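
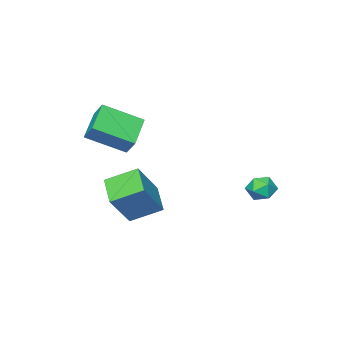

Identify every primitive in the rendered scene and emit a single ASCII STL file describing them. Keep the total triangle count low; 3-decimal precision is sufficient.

solid 
facet normal -0.617 -0.067 -0.784
outer loop
vertex 0.067 -3.239 -0.204
vertex 0.796 -2.062 -0.878
vertex 1.053 -4.246 -0.895
endloop
endfacet
facet normal -0.474 -0.764 0.438
outer loop
vertex 2.244 -4.118 0.618
vertex 0.067 -3.239 -0.204
vertex 1.053 -4.246 -0.895
endloop
endfacet
facet normal -0.617 -0.067 -0.784
outer loop
vertex 1.053 -4.246 -0.895
vertex 0.796 -2.062 -0.878
vertex 1.782 -3.069 -1.569
endloop
endfacet
facet normal 0.628 -0.641 -0.440
outer loop
vertex 1.782 -3.069 -1.569
vertex 2.244 -4.118 0.618
vertex 1.053 -4.246 -0.895
endloop
endfacet
facet normal -0.628 0.641 0.440
outer loop
vertex 0.067 -3.239 -0.204
vertex 1.987 -1.934 0.635
vertex 0.796 -2.062 -0.878
endloop
endfacet
facet normal -0.474 -0.764 0.438
outer loop
vertex 1.258 -3.111 1.309
vertex 0.067 -3.239 -0.204
vertex 2.244 -4.118 0.618
endloop
endfacet
facet normal -0.628 0.641 0.440
outer loop
vertex 1.258 -3.111 1.309
vertex 1.987 -1.934 0.635
vertex 0.067 -3.239 -0.204
endloop
endfacet
facet normal 0.474 0.764 -0.438
outer loop
vertex 0.796 -2.062 -0.878
vertex 1.987 -1.934 0.635
vertex 1.782 -3.069 -1.569
endloop
endfacet
facet normal 0.628 -0.641 -0.440
outer loop
vertex 2.973 -2.941 -0.056
vertex 2.244 -4.118 0.618
vertex 1.782 -3.069 -1.569
endloop
endfacet
facet normal 0.474 0.764 -0.438
outer loop
vertex 1.782 -3.069 -1.569
vertex 1.987 -1.934 0.635
vertex 2.973 -2.941 -0.056
endloop
endfacet
facet normal 0.617 0.067 0.784
outer loop
vertex 2.973 -2.941 -0.056
vertex 1.258 -3.111 1.309
vertex 2.244 -4.118 0.618
endloop
endfacet
facet normal 0.617 0.067 0.784
outer loop
vertex 1.987 -1.934 0.635
vertex 1.258 -3.111 1.309
vertex 2.973 -2.941 -0.056
endloop
endfacet
facet normal -0.923 0.234 0.305
outer loop
vertex -2.354 0.948 0.544
vertex -2.092 1.162 1.174
vertex -2.152 1.628 0.635
endloop
endfacet
facet normal -0.861 0.310 -0.403
outer loop
vertex -2.354 0.948 0.544
vertex -2.152 1.628 0.635
vertex -1.991 1.286 0.028
endloop
endfacet
facet normal -0.664 -0.319 -0.676
outer loop
vertex -2.354 0.948 0.544
vertex -1.991 1.286 0.028
vertex -1.832 0.608 0.192
endloop
endfacet
facet normal -0.604 -0.785 -0.138
outer loop
vertex -2.354 0.948 0.544
vertex -1.832 0.608 0.192
vertex -1.895 0.532 0.9
endloop
endfacet
facet normal -0.765 -0.443 0.468
outer loop
vertex -2.354 0.948 0.544
vertex -1.895 0.532 0.9
vertex -2.092 1.162 1.174
endloop
endfacet
facet normal -0.337 0.779 -0.528
outer loop
vertex -1.991 1.286 0.028
vertex -2.152 1.628 0.635
vertex -1.505 1.708 0.34
endloop
endfacet
facet normal -0.439 0.655 0.615
outer loop
vertex -2.152 1.628 0.635
vertex -2.092 1.162 1.174
vertex -1.568 1.632 1.048
endloop
endfacet
facet normal -0.183 -0.440 0.879
outer loop
vertex -2.092 1.162 1.174
vertex -1.895 0.532 0.9
vertex -1.409 0.954 1.212
endloop
endfacet
facet normal 0.077 -0.992 -0.100
outer loop
vertex -1.895 0.532 0.9
vertex -1.832 0.608 0.192
vertex -1.248 0.612 0.605
endloop
endfacet
facet normal -0.019 -0.239 -0.971
outer loop
vertex -1.832 0.608 0.192
vertex -1.991 1.286 0.028
vertex -1.308 1.078 0.066
endloop
endfacet
facet normal 0.604 0.785 0.138
outer loop
vertex -1.046 1.292 0.696
vertex -1.505 1.708 0.34
vertex -1.568 1.632 1.048
endloop
endfacet
facet normal 0.664 0.319 0.676
outer loop
vertex -1.046 1.292 0.696
vertex -1.568 1.632 1.048
vertex -1.409 0.954 1.212
endloop
endfacet
facet normal 0.861 -0.310 0.403
outer loop
vertex -1.046 1.292 0.696
vertex -1.409 0.954 1.212
vertex -1.248 0.612 0.605
endloop
endfacet
facet normal 0.923 -0.234 -0.305
outer loop
vertex -1.046 1.292 0.696
vertex -1.248 0.612 0.605
vertex -1.308 1.078 0.066
endloop
endfacet
facet normal 0.765 0.443 -0.468
outer loop
vertex -1.046 1.292 0.696
vertex -1.308 1.078 0.066
vertex -1.505 1.708 0.34
endloop
endfacet
facet normal -0.077 0.992 0.100
outer loop
vertex -1.568 1.632 1.048
vertex -1.505 1.708 0.34
vertex -2.152 1.628 0.635
endloop
endfacet
facet normal 0.019 0.239 0.971
outer loop
vertex -1.409 0.954 1.212
vertex -1.568 1.632 1.048
vertex -2.092 1.162 1.174
endloop
endfacet
facet normal 0.337 -0.779 0.528
outer loop
vertex -1.248 0.612 0.605
vertex -1.409 0.954 1.212
vertex -1.895 0.532 0.9
endloop
endfacet
facet normal 0.439 -0.655 -0.615
outer loop
vertex -1.308 1.078 0.066
vertex -1.248 0.612 0.605
vertex -1.832 0.608 0.192
endloop
endfacet
facet normal 0.183 0.440 -0.879
outer loop
vertex -1.505 1.708 0.34
vertex -1.308 1.078 0.066
vertex -1.991 1.286 0.028
endloop
endfacet
facet normal -0.739 -0.480 0.472
outer loop
vertex 1.891 -4.584 4.715
vertex 0.583 -3.444 3.825
vertex 1.84 -5.173 4.036
endloop
endfacet
facet normal 0.671 -0.584 0.457
outer loop
vertex 3.097 -4.356 3.235
vertex 1.891 -4.584 4.715
vertex 1.84 -5.173 4.036
endloop
endfacet
facet normal -0.740 -0.480 0.471
outer loop
vertex 1.84 -5.173 4.036
vertex 0.583 -3.444 3.825
vertex 0.532 -4.032 3.146
endloop
endfacet
facet normal -0.056 -0.653 -0.755
outer loop
vertex 0.532 -4.032 3.146
vertex 3.097 -4.356 3.235
vertex 1.84 -5.173 4.036
endloop
endfacet
facet normal 0.056 0.654 0.755
outer loop
vertex 1.891 -4.584 4.715
vertex 1.84 -2.627 3.024
vertex 0.583 -3.444 3.825
endloop
endfacet
facet normal 0.671 -0.585 0.456
outer loop
vertex 3.148 -3.768 3.914
vertex 1.891 -4.584 4.715
vertex 3.097 -4.356 3.235
endloop
endfacet
facet normal 0.057 0.654 0.755
outer loop
vertex 3.148 -3.768 3.914
vertex 1.84 -2.627 3.024
vertex 1.891 -4.584 4.715
endloop
endfacet
facet normal -0.671 0.585 -0.456
outer loop
vertex 0.583 -3.444 3.825
vertex 1.84 -2.627 3.024
vertex 0.532 -4.032 3.146
endloop
endfacet
facet normal -0.056 -0.654 -0.755
outer loop
vertex 1.789 -3.216 2.345
vertex 3.097 -4.356 3.235
vertex 0.532 -4.032 3.146
endloop
endfacet
facet normal -0.671 0.585 -0.457
outer loop
vertex 0.532 -4.032 3.146
vertex 1.84 -2.627 3.024
vertex 1.789 -3.216 2.345
endloop
endfacet
facet normal 0.740 0.480 -0.472
outer loop
vertex 1.789 -3.216 2.345
vertex 3.148 -3.768 3.914
vertex 3.097 -4.356 3.235
endloop
endfacet
facet normal 0.740 0.480 -0.472
outer loop
vertex 1.84 -2.627 3.024
vertex 3.148 -3.768 3.914
vertex 1.789 -3.216 2.345
endloop
endfacet

endsolid


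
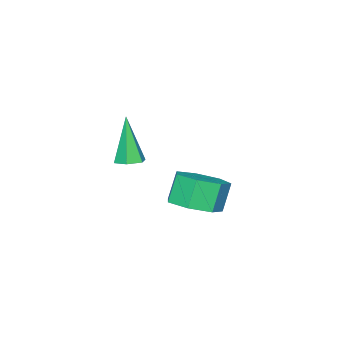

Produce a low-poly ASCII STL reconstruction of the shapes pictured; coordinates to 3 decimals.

solid 
facet normal 0.205 0.243 -0.948
outer loop
vertex 0.96 2.957 0.247
vertex 0.496 2.712 0.084
vertex 0.492 3.245 0.22
endloop
endfacet
facet normal 0.421 0.734 0.534
outer loop
vertex 0.96 2.957 0.247
vertex 0.492 3.245 0.22
vertex 0.104 2.248 1.896
endloop
endfacet
facet normal 0.204 0.243 -0.948
outer loop
vertex 0.492 3.245 0.22
vertex 0.496 2.712 0.084
vertex 0.028 2.999 0.057
endloop
endfacet
facet normal -0.531 0.777 0.339
outer loop
vertex 0.492 3.245 0.22
vertex 0.028 2.999 0.057
vertex 0.104 2.248 1.896
endloop
endfacet
facet normal 0.204 0.243 -0.948
outer loop
vertex 0.028 2.999 0.057
vertex 0.496 2.712 0.084
vertex 0.031 2.466 -0.079
endloop
endfacet
facet normal -0.999 -0.015 0.035
outer loop
vertex 0.028 2.999 0.057
vertex 0.031 2.466 -0.079
vertex 0.104 2.248 1.896
endloop
endfacet
facet normal 0.205 0.241 -0.949
outer loop
vertex 0.031 2.466 -0.079
vertex 0.496 2.712 0.084
vertex 0.499 2.179 -0.051
endloop
endfacet
facet normal -0.518 -0.852 -0.075
outer loop
vertex 0.031 2.466 -0.079
vertex 0.499 2.179 -0.051
vertex 0.104 2.248 1.896
endloop
endfacet
facet normal 0.205 0.241 -0.948
outer loop
vertex 0.499 2.179 -0.051
vertex 0.496 2.712 0.084
vertex 0.964 2.424 0.112
endloop
endfacet
facet normal 0.430 -0.895 0.119
outer loop
vertex 0.499 2.179 -0.051
vertex 0.964 2.424 0.112
vertex 0.104 2.248 1.896
endloop
endfacet
facet normal 0.206 0.242 -0.948
outer loop
vertex 0.964 2.424 0.112
vertex 0.496 2.712 0.084
vertex 0.96 2.957 0.247
endloop
endfacet
facet normal 0.900 -0.101 0.424
outer loop
vertex 0.964 2.424 0.112
vertex 0.96 2.957 0.247
vertex 0.104 2.248 1.896
endloop
endfacet
facet normal 0.446 0.042 -0.894
outer loop
vertex -1.571 3.551 -2.912
vertex -2.419 3.166 -3.353
vertex -2.173 4.152 -3.184
endloop
endfacet
facet normal 0.589 0.738 0.329
outer loop
vertex -1.571 3.551 -2.912
vertex -2.173 4.152 -3.184
vertex -2.134 3.498 -1.785
endloop
endfacet
facet normal 0.589 0.738 0.329
outer loop
vertex -2.134 3.498 -1.785
vertex -2.173 4.152 -3.184
vertex -2.736 4.1 -2.058
endloop
endfacet
facet normal -0.447 -0.042 0.893
outer loop
vertex -2.134 3.498 -1.785
vertex -2.736 4.1 -2.058
vertex -2.981 3.114 -2.227
endloop
endfacet
facet normal 0.447 0.042 -0.894
outer loop
vertex -2.173 4.152 -3.184
vertex -2.419 3.166 -3.353
vertex -2.96 4.011 -3.584
endloop
endfacet
facet normal -0.159 0.987 -0.034
outer loop
vertex -2.173 4.152 -3.184
vertex -2.96 4.011 -3.584
vertex -2.736 4.1 -2.058
endloop
endfacet
facet normal -0.159 0.987 -0.034
outer loop
vertex -2.736 4.1 -2.058
vertex -2.96 4.011 -3.584
vertex -3.523 3.959 -2.458
endloop
endfacet
facet normal -0.447 -0.042 0.894
outer loop
vertex -2.736 4.1 -2.058
vertex -3.523 3.959 -2.458
vertex -2.981 3.114 -2.227
endloop
endfacet
facet normal 0.447 0.042 -0.894
outer loop
vertex -2.96 4.011 -3.584
vertex -2.419 3.166 -3.353
vertex -3.339 3.234 -3.81
endloop
endfacet
facet normal -0.788 0.492 -0.371
outer loop
vertex -2.96 4.011 -3.584
vertex -3.339 3.234 -3.81
vertex -3.523 3.959 -2.458
endloop
endfacet
facet normal -0.788 0.492 -0.371
outer loop
vertex -3.523 3.959 -2.458
vertex -3.339 3.234 -3.81
vertex -3.902 3.181 -2.684
endloop
endfacet
facet normal -0.447 -0.042 0.894
outer loop
vertex -3.523 3.959 -2.458
vertex -3.902 3.181 -2.684
vertex -2.981 3.114 -2.227
endloop
endfacet
facet normal 0.447 0.042 -0.894
outer loop
vertex -3.339 3.234 -3.81
vertex -2.419 3.166 -3.353
vertex -3.025 2.406 -3.692
endloop
endfacet
facet normal -0.823 -0.373 -0.429
outer loop
vertex -3.339 3.234 -3.81
vertex -3.025 2.406 -3.692
vertex -3.902 3.181 -2.684
endloop
endfacet
facet normal -0.823 -0.373 -0.429
outer loop
vertex -3.902 3.181 -2.684
vertex -3.025 2.406 -3.692
vertex -3.588 2.353 -2.566
endloop
endfacet
facet normal -0.447 -0.042 0.894
outer loop
vertex -3.902 3.181 -2.684
vertex -3.588 2.353 -2.566
vertex -2.981 3.114 -2.227
endloop
endfacet
facet normal 0.447 0.042 -0.893
outer loop
vertex -3.025 2.406 -3.692
vertex -2.419 3.166 -3.353
vertex -2.254 2.15 -3.318
endloop
endfacet
facet normal -0.238 -0.957 -0.164
outer loop
vertex -3.025 2.406 -3.692
vertex -2.254 2.15 -3.318
vertex -3.588 2.353 -2.566
endloop
endfacet
facet normal -0.238 -0.957 -0.164
outer loop
vertex -3.588 2.353 -2.566
vertex -2.254 2.15 -3.318
vertex -2.817 2.097 -2.192
endloop
endfacet
facet normal -0.447 -0.041 0.893
outer loop
vertex -3.588 2.353 -2.566
vertex -2.817 2.097 -2.192
vertex -2.981 3.114 -2.227
endloop
endfacet
facet normal 0.446 0.042 -0.894
outer loop
vertex -2.254 2.15 -3.318
vertex -2.419 3.166 -3.353
vertex -1.607 2.66 -2.971
endloop
endfacet
facet normal 0.526 -0.820 0.224
outer loop
vertex -2.254 2.15 -3.318
vertex -1.607 2.66 -2.971
vertex -2.817 2.097 -2.192
endloop
endfacet
facet normal 0.526 -0.820 0.224
outer loop
vertex -2.817 2.097 -2.192
vertex -1.607 2.66 -2.971
vertex -2.17 2.607 -1.845
endloop
endfacet
facet normal -0.447 -0.041 0.894
outer loop
vertex -2.817 2.097 -2.192
vertex -2.17 2.607 -1.845
vertex -2.981 3.114 -2.227
endloop
endfacet
facet normal 0.446 0.041 -0.894
outer loop
vertex -1.607 2.66 -2.971
vertex -2.419 3.166 -3.353
vertex -1.571 3.551 -2.912
endloop
endfacet
facet normal 0.894 -0.065 0.444
outer loop
vertex -1.607 2.66 -2.971
vertex -1.571 3.551 -2.912
vertex -2.17 2.607 -1.845
endloop
endfacet
facet normal 0.894 -0.066 0.443
outer loop
vertex -2.17 2.607 -1.845
vertex -1.571 3.551 -2.912
vertex -2.134 3.498 -1.785
endloop
endfacet
facet normal -0.447 -0.042 0.893
outer loop
vertex -2.17 2.607 -1.845
vertex -2.134 3.498 -1.785
vertex -2.981 3.114 -2.227
endloop
endfacet

endsolid


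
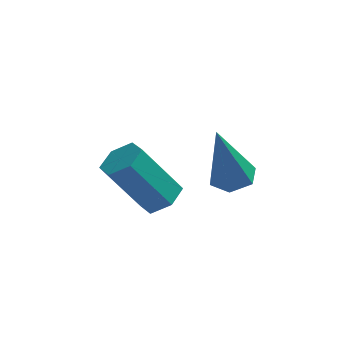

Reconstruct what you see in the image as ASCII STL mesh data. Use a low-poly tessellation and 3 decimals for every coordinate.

solid 
facet normal 0.207 0.168 -0.964
outer loop
vertex 1.613 2.012 3.163
vertex 1.05 1.781 3.002
vertex 1.115 2.396 3.123
endloop
endfacet
facet normal 0.503 0.705 0.500
outer loop
vertex 1.613 2.012 3.163
vertex 1.115 2.396 3.123
vertex 0.63 1.439 4.958
endloop
endfacet
facet normal 0.206 0.168 -0.964
outer loop
vertex 1.115 2.396 3.123
vertex 1.05 1.781 3.002
vertex 0.552 2.164 2.962
endloop
endfacet
facet normal -0.438 0.839 0.322
outer loop
vertex 1.115 2.396 3.123
vertex 0.552 2.164 2.962
vertex 0.63 1.439 4.958
endloop
endfacet
facet normal 0.208 0.169 -0.963
outer loop
vertex 0.552 2.164 2.962
vertex 1.05 1.781 3.002
vertex 0.487 1.549 2.84
endloop
endfacet
facet normal -0.993 0.091 0.072
outer loop
vertex 0.552 2.164 2.962
vertex 0.487 1.549 2.84
vertex 0.63 1.439 4.958
endloop
endfacet
facet normal 0.208 0.168 -0.964
outer loop
vertex 0.487 1.549 2.84
vertex 1.05 1.781 3.002
vertex 0.985 1.166 2.881
endloop
endfacet
facet normal -0.610 -0.793 -0.000
outer loop
vertex 0.487 1.549 2.84
vertex 0.985 1.166 2.881
vertex 0.63 1.439 4.958
endloop
endfacet
facet normal 0.207 0.168 -0.964
outer loop
vertex 0.985 1.166 2.881
vertex 1.05 1.781 3.002
vertex 1.548 1.397 3.042
endloop
endfacet
facet normal 0.329 -0.927 0.178
outer loop
vertex 0.985 1.166 2.881
vertex 1.548 1.397 3.042
vertex 0.63 1.439 4.958
endloop
endfacet
facet normal 0.207 0.168 -0.964
outer loop
vertex 1.548 1.397 3.042
vertex 1.05 1.781 3.002
vertex 1.613 2.012 3.163
endloop
endfacet
facet normal 0.886 -0.178 0.428
outer loop
vertex 1.548 1.397 3.042
vertex 1.613 2.012 3.163
vertex 0.63 1.439 4.958
endloop
endfacet
facet normal 0.559 0.026 -0.829
outer loop
vertex -0.259 3.037 1.446
vertex -0.814 3.024 1.071
vertex -0.554 3.611 1.265
endloop
endfacet
facet normal 0.702 0.516 0.491
outer loop
vertex -0.259 3.037 1.446
vertex -0.554 3.611 1.265
vertex -1.311 2.988 3.004
endloop
endfacet
facet normal 0.702 0.516 0.491
outer loop
vertex -1.311 2.988 3.004
vertex -0.554 3.611 1.265
vertex -1.606 3.562 2.823
endloop
endfacet
facet normal -0.559 -0.026 0.829
outer loop
vertex -1.311 2.988 3.004
vertex -1.606 3.562 2.823
vertex -1.866 2.976 2.629
endloop
endfacet
facet normal 0.559 0.026 -0.829
outer loop
vertex -0.554 3.611 1.265
vertex -0.814 3.024 1.071
vertex -1.109 3.598 0.89
endloop
endfacet
facet normal -0.031 0.999 0.011
outer loop
vertex -0.554 3.611 1.265
vertex -1.109 3.598 0.89
vertex -1.606 3.562 2.823
endloop
endfacet
facet normal -0.031 0.999 0.011
outer loop
vertex -1.606 3.562 2.823
vertex -1.109 3.598 0.89
vertex -2.161 3.549 2.448
endloop
endfacet
facet normal -0.559 -0.026 0.829
outer loop
vertex -1.606 3.562 2.823
vertex -2.161 3.549 2.448
vertex -1.866 2.976 2.629
endloop
endfacet
facet normal 0.559 0.026 -0.829
outer loop
vertex -1.109 3.598 0.89
vertex -0.814 3.024 1.071
vertex -1.369 3.012 0.696
endloop
endfacet
facet normal -0.732 0.484 -0.479
outer loop
vertex -1.109 3.598 0.89
vertex -1.369 3.012 0.696
vertex -2.161 3.549 2.448
endloop
endfacet
facet normal -0.732 0.484 -0.479
outer loop
vertex -2.161 3.549 2.448
vertex -1.369 3.012 0.696
vertex -2.421 2.963 2.254
endloop
endfacet
facet normal -0.559 -0.026 0.829
outer loop
vertex -2.161 3.549 2.448
vertex -2.421 2.963 2.254
vertex -1.866 2.976 2.629
endloop
endfacet
facet normal 0.559 0.026 -0.829
outer loop
vertex -1.369 3.012 0.696
vertex -0.814 3.024 1.071
vertex -1.074 2.438 0.877
endloop
endfacet
facet normal -0.702 -0.516 -0.491
outer loop
vertex -1.369 3.012 0.696
vertex -1.074 2.438 0.877
vertex -2.421 2.963 2.254
endloop
endfacet
facet normal -0.702 -0.516 -0.491
outer loop
vertex -2.421 2.963 2.254
vertex -1.074 2.438 0.877
vertex -2.126 2.389 2.435
endloop
endfacet
facet normal -0.559 -0.026 0.829
outer loop
vertex -2.421 2.963 2.254
vertex -2.126 2.389 2.435
vertex -1.866 2.976 2.629
endloop
endfacet
facet normal 0.559 0.026 -0.829
outer loop
vertex -1.074 2.438 0.877
vertex -0.814 3.024 1.071
vertex -0.519 2.451 1.252
endloop
endfacet
facet normal 0.031 -0.999 -0.011
outer loop
vertex -1.074 2.438 0.877
vertex -0.519 2.451 1.252
vertex -2.126 2.389 2.435
endloop
endfacet
facet normal 0.031 -0.999 -0.011
outer loop
vertex -2.126 2.389 2.435
vertex -0.519 2.451 1.252
vertex -1.571 2.402 2.81
endloop
endfacet
facet normal -0.559 -0.026 0.829
outer loop
vertex -2.126 2.389 2.435
vertex -1.571 2.402 2.81
vertex -1.866 2.976 2.629
endloop
endfacet
facet normal 0.559 0.026 -0.829
outer loop
vertex -0.519 2.451 1.252
vertex -0.814 3.024 1.071
vertex -0.259 3.037 1.446
endloop
endfacet
facet normal 0.732 -0.484 0.479
outer loop
vertex -0.519 2.451 1.252
vertex -0.259 3.037 1.446
vertex -1.571 2.402 2.81
endloop
endfacet
facet normal 0.732 -0.484 0.479
outer loop
vertex -1.571 2.402 2.81
vertex -0.259 3.037 1.446
vertex -1.311 2.988 3.004
endloop
endfacet
facet normal -0.559 -0.026 0.829
outer loop
vertex -1.571 2.402 2.81
vertex -1.311 2.988 3.004
vertex -1.866 2.976 2.629
endloop
endfacet

endsolid


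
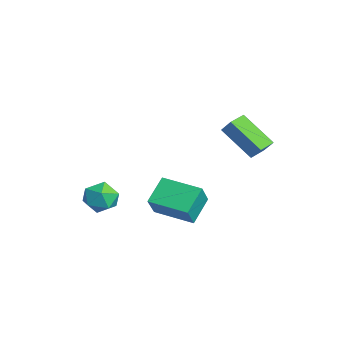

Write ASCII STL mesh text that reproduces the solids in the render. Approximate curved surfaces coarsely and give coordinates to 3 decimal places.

solid 
facet normal -0.729 0.409 0.549
outer loop
vertex -0.906 -1.344 -2.482
vertex -1.267 -2.204 -2.32
vertex -0.62 -1.843 -1.73
endloop
endfacet
facet normal -0.133 0.802 0.583
outer loop
vertex -0.906 -1.344 -2.482
vertex -0.62 -1.843 -1.73
vertex 0.01 -1.363 -2.247
endloop
endfacet
facet normal 0.041 0.996 -0.081
outer loop
vertex -0.906 -1.344 -2.482
vertex 0.01 -1.363 -2.247
vertex -0.247 -1.426 -3.155
endloop
endfacet
facet normal -0.447 0.724 -0.526
outer loop
vertex -0.906 -1.344 -2.482
vertex -0.247 -1.426 -3.155
vertex -1.036 -1.946 -3.201
endloop
endfacet
facet normal -0.922 0.362 -0.136
outer loop
vertex -0.906 -1.344 -2.482
vertex -1.036 -1.946 -3.201
vertex -1.267 -2.204 -2.32
endloop
endfacet
facet normal 0.390 0.388 0.835
outer loop
vertex 0.01 -1.363 -2.247
vertex -0.62 -1.843 -1.73
vertex 0.216 -2.234 -1.939
endloop
endfacet
facet normal -0.574 -0.248 0.781
outer loop
vertex -0.62 -1.843 -1.73
vertex -1.267 -2.204 -2.32
vertex -0.573 -2.754 -1.985
endloop
endfacet
facet normal -0.887 -0.326 -0.328
outer loop
vertex -1.267 -2.204 -2.32
vertex -1.036 -1.946 -3.201
vertex -0.83 -2.817 -2.893
endloop
endfacet
facet normal -0.117 0.262 -0.958
outer loop
vertex -1.036 -1.946 -3.201
vertex -0.247 -1.426 -3.155
vertex -0.2 -2.337 -3.41
endloop
endfacet
facet normal 0.671 0.702 -0.239
outer loop
vertex -0.247 -1.426 -3.155
vertex 0.01 -1.363 -2.247
vertex 0.447 -1.976 -2.82
endloop
endfacet
facet normal 0.447 -0.724 0.526
outer loop
vertex 0.086 -2.836 -2.658
vertex 0.216 -2.234 -1.939
vertex -0.573 -2.754 -1.985
endloop
endfacet
facet normal -0.041 -0.996 0.081
outer loop
vertex 0.086 -2.836 -2.658
vertex -0.573 -2.754 -1.985
vertex -0.83 -2.817 -2.893
endloop
endfacet
facet normal 0.133 -0.802 -0.583
outer loop
vertex 0.086 -2.836 -2.658
vertex -0.83 -2.817 -2.893
vertex -0.2 -2.337 -3.41
endloop
endfacet
facet normal 0.729 -0.409 -0.549
outer loop
vertex 0.086 -2.836 -2.658
vertex -0.2 -2.337 -3.41
vertex 0.447 -1.976 -2.82
endloop
endfacet
facet normal 0.922 -0.362 0.136
outer loop
vertex 0.086 -2.836 -2.658
vertex 0.447 -1.976 -2.82
vertex 0.216 -2.234 -1.939
endloop
endfacet
facet normal 0.117 -0.262 0.958
outer loop
vertex -0.573 -2.754 -1.985
vertex 0.216 -2.234 -1.939
vertex -0.62 -1.843 -1.73
endloop
endfacet
facet normal -0.671 -0.702 0.239
outer loop
vertex -0.83 -2.817 -2.893
vertex -0.573 -2.754 -1.985
vertex -1.267 -2.204 -2.32
endloop
endfacet
facet normal -0.390 -0.388 -0.835
outer loop
vertex -0.2 -2.337 -3.41
vertex -0.83 -2.817 -2.893
vertex -1.036 -1.946 -3.201
endloop
endfacet
facet normal 0.574 0.248 -0.781
outer loop
vertex 0.447 -1.976 -2.82
vertex -0.2 -2.337 -3.41
vertex -0.247 -1.426 -3.155
endloop
endfacet
facet normal 0.887 0.326 0.328
outer loop
vertex 0.216 -2.234 -1.939
vertex 0.447 -1.976 -2.82
vertex 0.01 -1.363 -2.247
endloop
endfacet
facet normal -0.634 -0.464 0.618
outer loop
vertex 2.925 2.799 3.101
vertex 2.429 3.571 3.172
vertex 2.437 2.549 2.413
endloop
endfacet
facet normal 0.539 -0.839 -0.078
outer loop
vertex 3.691 3.469 1.188
vertex 2.925 2.799 3.101
vertex 2.437 2.549 2.413
endloop
endfacet
facet normal -0.633 -0.465 0.619
outer loop
vertex 2.437 2.549 2.413
vertex 2.429 3.571 3.172
vertex 1.941 3.32 2.484
endloop
endfacet
facet normal -0.555 -0.285 -0.782
outer loop
vertex 1.941 3.32 2.484
vertex 3.691 3.469 1.188
vertex 2.437 2.549 2.413
endloop
endfacet
facet normal 0.555 0.285 0.782
outer loop
vertex 2.925 2.799 3.101
vertex 3.683 4.491 1.947
vertex 2.429 3.571 3.172
endloop
endfacet
facet normal 0.540 -0.838 -0.077
outer loop
vertex 4.179 3.72 1.876
vertex 2.925 2.799 3.101
vertex 3.691 3.469 1.188
endloop
endfacet
facet normal 0.555 0.285 0.782
outer loop
vertex 4.179 3.72 1.876
vertex 3.683 4.491 1.947
vertex 2.925 2.799 3.101
endloop
endfacet
facet normal -0.540 0.838 0.077
outer loop
vertex 2.429 3.571 3.172
vertex 3.683 4.491 1.947
vertex 1.941 3.32 2.484
endloop
endfacet
facet normal -0.555 -0.285 -0.782
outer loop
vertex 3.195 4.241 1.259
vertex 3.691 3.469 1.188
vertex 1.941 3.32 2.484
endloop
endfacet
facet normal -0.540 0.838 0.078
outer loop
vertex 1.941 3.32 2.484
vertex 3.683 4.491 1.947
vertex 3.195 4.241 1.259
endloop
endfacet
facet normal 0.634 0.464 -0.619
outer loop
vertex 3.195 4.241 1.259
vertex 4.179 3.72 1.876
vertex 3.691 3.469 1.188
endloop
endfacet
facet normal 0.634 0.465 -0.618
outer loop
vertex 3.683 4.491 1.947
vertex 4.179 3.72 1.876
vertex 3.195 4.241 1.259
endloop
endfacet
facet normal -0.698 -0.709 0.100
outer loop
vertex 2.514 -0.81 -1.413
vertex 1.706 0.111 -0.53
vertex 1.839 -0.306 -2.556
endloop
endfacet
facet normal 0.535 -0.610 -0.585
outer loop
vertex 3.194 1.069 -2.75
vertex 2.514 -0.81 -1.413
vertex 1.839 -0.306 -2.556
endloop
endfacet
facet normal -0.698 -0.709 0.100
outer loop
vertex 1.839 -0.306 -2.556
vertex 1.706 0.111 -0.53
vertex 1.031 0.614 -1.673
endloop
endfacet
facet normal -0.475 0.355 -0.805
outer loop
vertex 1.031 0.614 -1.673
vertex 3.194 1.069 -2.75
vertex 1.839 -0.306 -2.556
endloop
endfacet
facet normal 0.475 -0.355 0.805
outer loop
vertex 2.514 -0.81 -1.413
vertex 3.061 1.486 -0.724
vertex 1.706 0.111 -0.53
endloop
endfacet
facet normal 0.535 -0.610 -0.584
outer loop
vertex 3.869 0.566 -1.607
vertex 2.514 -0.81 -1.413
vertex 3.194 1.069 -2.75
endloop
endfacet
facet normal 0.476 -0.355 0.805
outer loop
vertex 3.869 0.566 -1.607
vertex 3.061 1.486 -0.724
vertex 2.514 -0.81 -1.413
endloop
endfacet
facet normal -0.535 0.610 0.584
outer loop
vertex 1.706 0.111 -0.53
vertex 3.061 1.486 -0.724
vertex 1.031 0.614 -1.673
endloop
endfacet
facet normal -0.475 0.355 -0.805
outer loop
vertex 2.386 1.99 -1.867
vertex 3.194 1.069 -2.75
vertex 1.031 0.614 -1.673
endloop
endfacet
facet normal -0.535 0.610 0.585
outer loop
vertex 1.031 0.614 -1.673
vertex 3.061 1.486 -0.724
vertex 2.386 1.99 -1.867
endloop
endfacet
facet normal 0.698 0.709 -0.100
outer loop
vertex 2.386 1.99 -1.867
vertex 3.869 0.566 -1.607
vertex 3.194 1.069 -2.75
endloop
endfacet
facet normal 0.698 0.709 -0.100
outer loop
vertex 3.061 1.486 -0.724
vertex 3.869 0.566 -1.607
vertex 2.386 1.99 -1.867
endloop
endfacet

endsolid


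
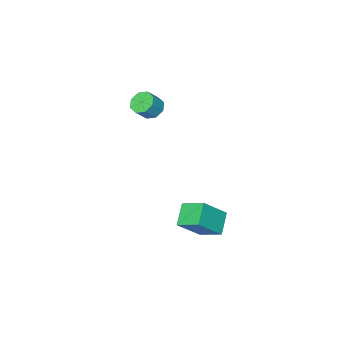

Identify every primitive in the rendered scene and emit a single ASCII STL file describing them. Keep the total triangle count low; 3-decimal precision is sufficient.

solid 
facet normal -0.676 -0.479 0.559
outer loop
vertex 0.689 1.74 -2.505
vertex -0.609 2.038 -3.819
vertex 1.042 0.506 -3.135
endloop
endfacet
facet normal 0.694 -0.160 0.702
outer loop
vertex 1.969 1.162 -3.901
vertex 0.689 1.74 -2.505
vertex 1.042 0.506 -3.135
endloop
endfacet
facet normal -0.676 -0.479 0.559
outer loop
vertex 1.042 0.506 -3.135
vertex -0.609 2.038 -3.819
vertex -0.255 0.804 -4.448
endloop
endfacet
facet normal 0.247 -0.863 -0.440
outer loop
vertex -0.255 0.804 -4.448
vertex 1.969 1.162 -3.901
vertex 1.042 0.506 -3.135
endloop
endfacet
facet normal -0.247 0.863 0.440
outer loop
vertex 0.689 1.74 -2.505
vertex 0.318 2.694 -4.585
vertex -0.609 2.038 -3.819
endloop
endfacet
facet normal 0.694 -0.159 0.702
outer loop
vertex 1.615 2.396 -3.272
vertex 0.689 1.74 -2.505
vertex 1.969 1.162 -3.901
endloop
endfacet
facet normal -0.247 0.863 0.440
outer loop
vertex 1.615 2.396 -3.272
vertex 0.318 2.694 -4.585
vertex 0.689 1.74 -2.505
endloop
endfacet
facet normal -0.693 0.159 -0.703
outer loop
vertex -0.609 2.038 -3.819
vertex 0.318 2.694 -4.585
vertex -0.255 0.804 -4.448
endloop
endfacet
facet normal 0.247 -0.863 -0.440
outer loop
vertex 0.671 1.46 -5.215
vertex 1.969 1.162 -3.901
vertex -0.255 0.804 -4.448
endloop
endfacet
facet normal -0.694 0.160 -0.702
outer loop
vertex -0.255 0.804 -4.448
vertex 0.318 2.694 -4.585
vertex 0.671 1.46 -5.215
endloop
endfacet
facet normal 0.676 0.479 -0.559
outer loop
vertex 0.671 1.46 -5.215
vertex 1.615 2.396 -3.272
vertex 1.969 1.162 -3.901
endloop
endfacet
facet normal 0.676 0.479 -0.559
outer loop
vertex 0.318 2.694 -4.585
vertex 1.615 2.396 -3.272
vertex 0.671 1.46 -5.215
endloop
endfacet
facet normal -0.670 0.018 -0.742
outer loop
vertex 0.747 -2.554 1.531
vertex 0.225 -2.72 1.998
vertex 0.513 -2.108 1.753
endloop
endfacet
facet normal 0.609 0.586 -0.535
outer loop
vertex 0.747 -2.554 1.531
vertex 0.513 -2.108 1.753
vertex 1.437 -2.574 2.295
endloop
endfacet
facet normal 0.609 0.586 -0.535
outer loop
vertex 1.437 -2.574 2.295
vertex 0.513 -2.108 1.753
vertex 1.203 -2.127 2.518
endloop
endfacet
facet normal 0.670 -0.019 0.742
outer loop
vertex 1.437 -2.574 2.295
vertex 1.203 -2.127 2.518
vertex 0.915 -2.74 2.762
endloop
endfacet
facet normal -0.671 0.019 -0.741
outer loop
vertex 0.513 -2.108 1.753
vertex 0.225 -2.72 1.998
vertex 0.111 -2.02 2.119
endloop
endfacet
facet normal 0.131 0.987 -0.094
outer loop
vertex 0.513 -2.108 1.753
vertex 0.111 -2.02 2.119
vertex 1.203 -2.127 2.518
endloop
endfacet
facet normal 0.131 0.987 -0.094
outer loop
vertex 1.203 -2.127 2.518
vertex 0.111 -2.02 2.119
vertex 0.801 -2.039 2.883
endloop
endfacet
facet normal 0.670 -0.019 0.742
outer loop
vertex 1.203 -2.127 2.518
vertex 0.801 -2.039 2.883
vertex 0.915 -2.74 2.762
endloop
endfacet
facet normal -0.670 0.019 -0.742
outer loop
vertex 0.111 -2.02 2.119
vertex 0.225 -2.72 1.998
vertex -0.225 -2.342 2.414
endloop
endfacet
facet normal -0.424 0.811 0.403
outer loop
vertex 0.111 -2.02 2.119
vertex -0.225 -2.342 2.414
vertex 0.801 -2.039 2.883
endloop
endfacet
facet normal -0.424 0.810 0.404
outer loop
vertex 0.801 -2.039 2.883
vertex -0.225 -2.342 2.414
vertex 0.465 -2.362 3.178
endloop
endfacet
facet normal 0.670 -0.019 0.742
outer loop
vertex 0.801 -2.039 2.883
vertex 0.465 -2.362 3.178
vertex 0.915 -2.74 2.762
endloop
endfacet
facet normal -0.670 0.019 -0.742
outer loop
vertex -0.225 -2.342 2.414
vertex 0.225 -2.72 1.998
vertex -0.297 -2.886 2.465
endloop
endfacet
facet normal -0.731 0.159 0.664
outer loop
vertex -0.225 -2.342 2.414
vertex -0.297 -2.886 2.465
vertex 0.465 -2.362 3.178
endloop
endfacet
facet normal -0.731 0.159 0.664
outer loop
vertex 0.465 -2.362 3.178
vertex -0.297 -2.886 2.465
vertex 0.393 -2.906 3.229
endloop
endfacet
facet normal 0.670 -0.019 0.742
outer loop
vertex 0.465 -2.362 3.178
vertex 0.393 -2.906 3.229
vertex 0.915 -2.74 2.762
endloop
endfacet
facet normal -0.670 0.019 -0.742
outer loop
vertex -0.297 -2.886 2.465
vertex 0.225 -2.72 1.998
vertex -0.063 -3.333 2.242
endloop
endfacet
facet normal -0.609 -0.586 0.535
outer loop
vertex -0.297 -2.886 2.465
vertex -0.063 -3.333 2.242
vertex 0.393 -2.906 3.229
endloop
endfacet
facet normal -0.609 -0.586 0.535
outer loop
vertex 0.393 -2.906 3.229
vertex -0.063 -3.333 2.242
vertex 0.627 -3.352 3.007
endloop
endfacet
facet normal 0.670 -0.018 0.742
outer loop
vertex 0.393 -2.906 3.229
vertex 0.627 -3.352 3.007
vertex 0.915 -2.74 2.762
endloop
endfacet
facet normal -0.670 0.019 -0.742
outer loop
vertex -0.063 -3.333 2.242
vertex 0.225 -2.72 1.998
vertex 0.339 -3.421 1.877
endloop
endfacet
facet normal -0.131 -0.987 0.094
outer loop
vertex -0.063 -3.333 2.242
vertex 0.339 -3.421 1.877
vertex 0.627 -3.352 3.007
endloop
endfacet
facet normal -0.131 -0.987 0.094
outer loop
vertex 0.627 -3.352 3.007
vertex 0.339 -3.421 1.877
vertex 1.029 -3.44 2.641
endloop
endfacet
facet normal 0.671 -0.019 0.741
outer loop
vertex 0.627 -3.352 3.007
vertex 1.029 -3.44 2.641
vertex 0.915 -2.74 2.762
endloop
endfacet
facet normal -0.670 0.019 -0.742
outer loop
vertex 0.339 -3.421 1.877
vertex 0.225 -2.72 1.998
vertex 0.675 -3.098 1.582
endloop
endfacet
facet normal 0.425 -0.810 -0.404
outer loop
vertex 0.339 -3.421 1.877
vertex 0.675 -3.098 1.582
vertex 1.029 -3.44 2.641
endloop
endfacet
facet normal 0.423 -0.811 -0.403
outer loop
vertex 1.029 -3.44 2.641
vertex 0.675 -3.098 1.582
vertex 1.365 -3.118 2.346
endloop
endfacet
facet normal 0.670 -0.019 0.742
outer loop
vertex 1.029 -3.44 2.641
vertex 1.365 -3.118 2.346
vertex 0.915 -2.74 2.762
endloop
endfacet
facet normal -0.670 0.019 -0.742
outer loop
vertex 0.675 -3.098 1.582
vertex 0.225 -2.72 1.998
vertex 0.747 -2.554 1.531
endloop
endfacet
facet normal 0.731 -0.159 -0.664
outer loop
vertex 0.675 -3.098 1.582
vertex 0.747 -2.554 1.531
vertex 1.365 -3.118 2.346
endloop
endfacet
facet normal 0.731 -0.159 -0.664
outer loop
vertex 1.365 -3.118 2.346
vertex 0.747 -2.554 1.531
vertex 1.437 -2.574 2.295
endloop
endfacet
facet normal 0.670 -0.019 0.742
outer loop
vertex 1.365 -3.118 2.346
vertex 1.437 -2.574 2.295
vertex 0.915 -2.74 2.762
endloop
endfacet

endsolid


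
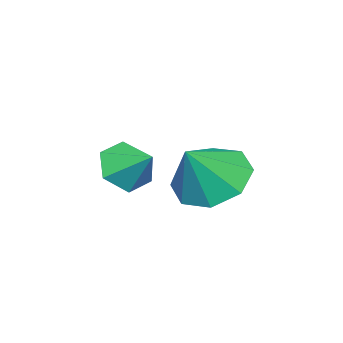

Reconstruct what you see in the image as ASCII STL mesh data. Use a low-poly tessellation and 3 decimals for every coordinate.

solid 
facet normal -0.234 -0.802 -0.550
outer loop
vertex 3.195 0.053 0.992
vertex 2.842 -0.235 1.562
vertex 2.485 0.192 1.091
endloop
endfacet
facet normal 0.120 0.905 -0.407
outer loop
vertex 3.195 0.053 0.992
vertex 2.485 0.192 1.091
vertex 3.078 0.575 2.118
endloop
endfacet
facet normal -0.234 -0.802 -0.550
outer loop
vertex 2.485 0.192 1.091
vertex 2.842 -0.235 1.562
vertex 2.132 -0.096 1.661
endloop
endfacet
facet normal -0.591 0.806 0.041
outer loop
vertex 2.485 0.192 1.091
vertex 2.132 -0.096 1.661
vertex 3.078 0.575 2.118
endloop
endfacet
facet normal -0.234 -0.802 -0.549
outer loop
vertex 2.132 -0.096 1.661
vertex 2.842 -0.235 1.562
vertex 2.489 -0.523 2.133
endloop
endfacet
facet normal -0.589 0.326 0.740
outer loop
vertex 2.132 -0.096 1.661
vertex 2.489 -0.523 2.133
vertex 3.078 0.575 2.118
endloop
endfacet
facet normal -0.234 -0.802 -0.549
outer loop
vertex 2.489 -0.523 2.133
vertex 2.842 -0.235 1.562
vertex 3.199 -0.662 2.034
endloop
endfacet
facet normal 0.127 -0.055 0.990
outer loop
vertex 2.489 -0.523 2.133
vertex 3.199 -0.662 2.034
vertex 3.078 0.575 2.118
endloop
endfacet
facet normal -0.233 -0.802 -0.550
outer loop
vertex 3.199 -0.662 2.034
vertex 2.842 -0.235 1.562
vertex 3.552 -0.374 1.464
endloop
endfacet
facet normal 0.839 0.045 0.542
outer loop
vertex 3.199 -0.662 2.034
vertex 3.552 -0.374 1.464
vertex 3.078 0.575 2.118
endloop
endfacet
facet normal -0.233 -0.802 -0.550
outer loop
vertex 3.552 -0.374 1.464
vertex 2.842 -0.235 1.562
vertex 3.195 0.053 0.992
endloop
endfacet
facet normal 0.836 0.526 -0.157
outer loop
vertex 3.552 -0.374 1.464
vertex 3.195 0.053 0.992
vertex 3.078 0.575 2.118
endloop
endfacet
facet normal -0.622 0.132 -0.772
outer loop
vertex 3.71 1.637 1.225
vertex 3.052 1.986 1.815
vertex 3.763 2.357 1.305
endloop
endfacet
facet normal 0.994 -0.063 -0.091
outer loop
vertex 3.71 1.637 1.225
vertex 3.763 2.357 1.305
vertex 3.868 1.814 2.825
endloop
endfacet
facet normal -0.622 0.131 -0.772
outer loop
vertex 3.763 2.357 1.305
vertex 3.052 1.986 1.815
vertex 3.399 2.861 1.684
endloop
endfacet
facet normal 0.847 0.517 0.126
outer loop
vertex 3.763 2.357 1.305
vertex 3.399 2.861 1.684
vertex 3.868 1.814 2.825
endloop
endfacet
facet normal -0.622 0.131 -0.772
outer loop
vertex 3.399 2.861 1.684
vertex 3.052 1.986 1.815
vertex 2.832 2.851 2.139
endloop
endfacet
facet normal 0.406 0.750 0.522
outer loop
vertex 3.399 2.861 1.684
vertex 2.832 2.851 2.139
vertex 3.868 1.814 2.825
endloop
endfacet
facet normal -0.623 0.130 -0.771
outer loop
vertex 2.832 2.851 2.139
vertex 3.052 1.986 1.815
vertex 2.395 2.335 2.405
endloop
endfacet
facet normal -0.068 0.502 0.862
outer loop
vertex 2.832 2.851 2.139
vertex 2.395 2.335 2.405
vertex 3.868 1.814 2.825
endloop
endfacet
facet normal -0.622 0.132 -0.771
outer loop
vertex 2.395 2.335 2.405
vertex 3.052 1.986 1.815
vertex 2.342 1.614 2.324
endloop
endfacet
facet normal -0.301 -0.085 0.950
outer loop
vertex 2.395 2.335 2.405
vertex 2.342 1.614 2.324
vertex 3.868 1.814 2.825
endloop
endfacet
facet normal -0.622 0.130 -0.772
outer loop
vertex 2.342 1.614 2.324
vertex 3.052 1.986 1.815
vertex 2.706 1.111 1.946
endloop
endfacet
facet normal -0.154 -0.662 0.733
outer loop
vertex 2.342 1.614 2.324
vertex 2.706 1.111 1.946
vertex 3.868 1.814 2.825
endloop
endfacet
facet normal -0.623 0.131 -0.771
outer loop
vertex 2.706 1.111 1.946
vertex 3.052 1.986 1.815
vertex 3.272 1.12 1.49
endloop
endfacet
facet normal 0.287 -0.896 0.338
outer loop
vertex 2.706 1.111 1.946
vertex 3.272 1.12 1.49
vertex 3.868 1.814 2.825
endloop
endfacet
facet normal -0.622 0.132 -0.772
outer loop
vertex 3.272 1.12 1.49
vertex 3.052 1.986 1.815
vertex 3.71 1.637 1.225
endloop
endfacet
facet normal 0.762 -0.647 -0.004
outer loop
vertex 3.272 1.12 1.49
vertex 3.71 1.637 1.225
vertex 3.868 1.814 2.825
endloop
endfacet

endsolid


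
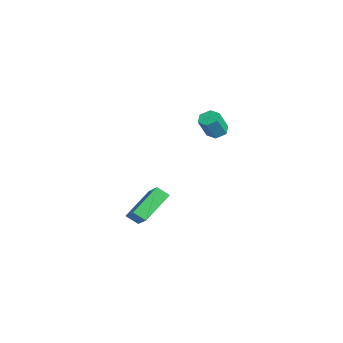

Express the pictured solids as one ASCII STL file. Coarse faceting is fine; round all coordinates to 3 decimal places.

solid 
facet normal -0.474 0.672 0.569
outer loop
vertex -2.701 -0.868 -1.354
vertex -2.403 -0.242 -1.846
vertex -4.357 -1.022 -2.552
endloop
endfacet
facet normal -0.350 -0.737 0.578
outer loop
vertex -3.357 -2.438 -3.754
vertex -2.701 -0.868 -1.354
vertex -4.357 -1.022 -2.552
endloop
endfacet
facet normal -0.474 0.671 0.570
outer loop
vertex -4.357 -1.022 -2.552
vertex -2.403 -0.242 -1.846
vertex -4.06 -0.395 -3.044
endloop
endfacet
facet normal -0.808 -0.075 -0.584
outer loop
vertex -4.06 -0.395 -3.044
vertex -3.357 -2.438 -3.754
vertex -4.357 -1.022 -2.552
endloop
endfacet
facet normal 0.808 0.075 0.584
outer loop
vertex -2.701 -0.868 -1.354
vertex -1.403 -1.658 -3.048
vertex -2.403 -0.242 -1.846
endloop
endfacet
facet normal -0.350 -0.737 0.578
outer loop
vertex -1.7 -2.285 -2.556
vertex -2.701 -0.868 -1.354
vertex -3.357 -2.438 -3.754
endloop
endfacet
facet normal 0.808 0.075 0.584
outer loop
vertex -1.7 -2.285 -2.556
vertex -1.403 -1.658 -3.048
vertex -2.701 -0.868 -1.354
endloop
endfacet
facet normal 0.350 0.737 -0.578
outer loop
vertex -2.403 -0.242 -1.846
vertex -1.403 -1.658 -3.048
vertex -4.06 -0.395 -3.044
endloop
endfacet
facet normal -0.808 -0.075 -0.585
outer loop
vertex -3.059 -1.812 -4.246
vertex -3.357 -2.438 -3.754
vertex -4.06 -0.395 -3.044
endloop
endfacet
facet normal 0.350 0.737 -0.578
outer loop
vertex -4.06 -0.395 -3.044
vertex -1.403 -1.658 -3.048
vertex -3.059 -1.812 -4.246
endloop
endfacet
facet normal 0.473 -0.672 -0.569
outer loop
vertex -3.059 -1.812 -4.246
vertex -1.7 -2.285 -2.556
vertex -3.357 -2.438 -3.754
endloop
endfacet
facet normal 0.474 -0.671 -0.569
outer loop
vertex -1.403 -1.658 -3.048
vertex -1.7 -2.285 -2.556
vertex -3.059 -1.812 -4.246
endloop
endfacet
facet normal -0.293 0.394 -0.871
outer loop
vertex -1.288 1.957 2.754
vertex -1.813 2.152 3.019
vertex -1.312 2.518 3.016
endloop
endfacet
facet normal 0.955 0.158 -0.251
outer loop
vertex -1.288 1.957 2.754
vertex -1.312 2.518 3.016
vertex -0.882 1.412 3.955
endloop
endfacet
facet normal 0.955 0.160 -0.249
outer loop
vertex -0.882 1.412 3.955
vertex -1.312 2.518 3.016
vertex -0.907 1.973 4.218
endloop
endfacet
facet normal 0.294 -0.395 0.871
outer loop
vertex -0.882 1.412 3.955
vertex -0.907 1.973 4.218
vertex -1.407 1.608 4.221
endloop
endfacet
facet normal -0.294 0.395 -0.870
outer loop
vertex -1.312 2.518 3.016
vertex -1.813 2.152 3.019
vertex -1.837 2.713 3.282
endloop
endfacet
facet normal 0.443 0.863 0.242
outer loop
vertex -1.312 2.518 3.016
vertex -1.837 2.713 3.282
vertex -0.907 1.973 4.218
endloop
endfacet
facet normal 0.444 0.863 0.241
outer loop
vertex -0.907 1.973 4.218
vertex -1.837 2.713 3.282
vertex -1.432 2.169 4.483
endloop
endfacet
facet normal 0.293 -0.394 0.871
outer loop
vertex -0.907 1.973 4.218
vertex -1.432 2.169 4.483
vertex -1.407 1.608 4.221
endloop
endfacet
facet normal -0.293 0.395 -0.870
outer loop
vertex -1.837 2.713 3.282
vertex -1.813 2.152 3.019
vertex -2.338 2.348 3.285
endloop
endfacet
facet normal -0.511 0.705 0.492
outer loop
vertex -1.837 2.713 3.282
vertex -2.338 2.348 3.285
vertex -1.432 2.169 4.483
endloop
endfacet
facet normal -0.512 0.704 0.492
outer loop
vertex -1.432 2.169 4.483
vertex -2.338 2.348 3.285
vertex -1.932 1.803 4.486
endloop
endfacet
facet normal 0.293 -0.394 0.871
outer loop
vertex -1.432 2.169 4.483
vertex -1.932 1.803 4.486
vertex -1.407 1.608 4.221
endloop
endfacet
facet normal -0.294 0.395 -0.871
outer loop
vertex -2.338 2.348 3.285
vertex -1.813 2.152 3.019
vertex -2.313 1.787 3.022
endloop
endfacet
facet normal -0.955 -0.160 0.250
outer loop
vertex -2.338 2.348 3.285
vertex -2.313 1.787 3.022
vertex -1.932 1.803 4.486
endloop
endfacet
facet normal -0.955 -0.158 0.250
outer loop
vertex -1.932 1.803 4.486
vertex -2.313 1.787 3.022
vertex -1.908 1.242 4.224
endloop
endfacet
facet normal 0.293 -0.394 0.871
outer loop
vertex -1.932 1.803 4.486
vertex -1.908 1.242 4.224
vertex -1.407 1.608 4.221
endloop
endfacet
facet normal -0.293 0.394 -0.871
outer loop
vertex -2.313 1.787 3.022
vertex -1.813 2.152 3.019
vertex -1.788 1.591 2.757
endloop
endfacet
facet normal -0.444 -0.863 -0.242
outer loop
vertex -2.313 1.787 3.022
vertex -1.788 1.591 2.757
vertex -1.908 1.242 4.224
endloop
endfacet
facet normal -0.443 -0.863 -0.242
outer loop
vertex -1.908 1.242 4.224
vertex -1.788 1.591 2.757
vertex -1.383 1.047 3.958
endloop
endfacet
facet normal 0.294 -0.395 0.870
outer loop
vertex -1.908 1.242 4.224
vertex -1.383 1.047 3.958
vertex -1.407 1.608 4.221
endloop
endfacet
facet normal -0.293 0.394 -0.871
outer loop
vertex -1.788 1.591 2.757
vertex -1.813 2.152 3.019
vertex -1.288 1.957 2.754
endloop
endfacet
facet normal 0.512 -0.704 -0.492
outer loop
vertex -1.788 1.591 2.757
vertex -1.288 1.957 2.754
vertex -1.383 1.047 3.958
endloop
endfacet
facet normal 0.511 -0.705 -0.492
outer loop
vertex -1.383 1.047 3.958
vertex -1.288 1.957 2.754
vertex -0.882 1.412 3.955
endloop
endfacet
facet normal 0.293 -0.395 0.870
outer loop
vertex -1.383 1.047 3.958
vertex -0.882 1.412 3.955
vertex -1.407 1.608 4.221
endloop
endfacet

endsolid


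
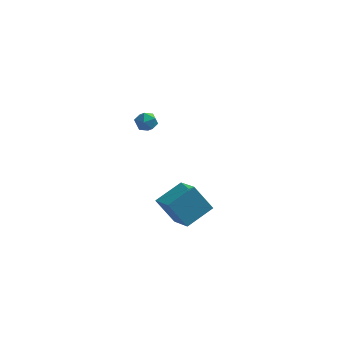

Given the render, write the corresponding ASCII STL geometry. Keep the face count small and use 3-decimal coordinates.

solid 
facet normal -0.555 -0.013 0.832
outer loop
vertex -2.366 0.519 -2.969
vertex -1.227 1.766 -2.19
vertex -3.345 1.81 -3.603
endloop
endfacet
facet normal -0.613 -0.670 -0.419
outer loop
vertex -2.313 1.834 -5.15
vertex -2.366 0.519 -2.969
vertex -3.345 1.81 -3.603
endloop
endfacet
facet normal -0.555 -0.013 0.832
outer loop
vertex -3.345 1.81 -3.603
vertex -1.227 1.766 -2.19
vertex -2.207 3.057 -2.824
endloop
endfacet
facet normal -0.563 0.742 -0.364
outer loop
vertex -2.207 3.057 -2.824
vertex -2.313 1.834 -5.15
vertex -3.345 1.81 -3.603
endloop
endfacet
facet normal 0.563 -0.742 0.364
outer loop
vertex -2.366 0.519 -2.969
vertex -0.195 1.79 -3.737
vertex -1.227 1.766 -2.19
endloop
endfacet
facet normal -0.612 -0.671 -0.419
outer loop
vertex -1.333 0.543 -4.516
vertex -2.366 0.519 -2.969
vertex -2.313 1.834 -5.15
endloop
endfacet
facet normal 0.563 -0.742 0.365
outer loop
vertex -1.333 0.543 -4.516
vertex -0.195 1.79 -3.737
vertex -2.366 0.519 -2.969
endloop
endfacet
facet normal 0.612 0.671 0.419
outer loop
vertex -1.227 1.766 -2.19
vertex -0.195 1.79 -3.737
vertex -2.207 3.057 -2.824
endloop
endfacet
facet normal -0.563 0.742 -0.364
outer loop
vertex -1.174 3.081 -4.371
vertex -2.313 1.834 -5.15
vertex -2.207 3.057 -2.824
endloop
endfacet
facet normal 0.612 0.670 0.419
outer loop
vertex -2.207 3.057 -2.824
vertex -0.195 1.79 -3.737
vertex -1.174 3.081 -4.371
endloop
endfacet
facet normal 0.555 0.013 -0.832
outer loop
vertex -1.174 3.081 -4.371
vertex -1.333 0.543 -4.516
vertex -2.313 1.834 -5.15
endloop
endfacet
facet normal 0.555 0.013 -0.832
outer loop
vertex -0.195 1.79 -3.737
vertex -1.333 0.543 -4.516
vertex -1.174 3.081 -4.371
endloop
endfacet
facet normal 0.427 0.254 0.868
outer loop
vertex -3.372 1.464 3.382
vertex -3.72 0.956 3.702
vertex -3.094 0.83 3.431
endloop
endfacet
facet normal 0.859 0.401 0.317
outer loop
vertex -3.372 1.464 3.382
vertex -3.094 0.83 3.431
vertex -3.042 1.187 2.838
endloop
endfacet
facet normal 0.516 0.848 -0.119
outer loop
vertex -3.372 1.464 3.382
vertex -3.042 1.187 2.838
vertex -3.635 1.535 2.744
endloop
endfacet
facet normal -0.129 0.978 0.162
outer loop
vertex -3.372 1.464 3.382
vertex -3.635 1.535 2.744
vertex -4.055 1.391 3.278
endloop
endfacet
facet normal -0.183 0.611 0.771
outer loop
vertex -3.372 1.464 3.382
vertex -4.055 1.391 3.278
vertex -3.72 0.956 3.702
endloop
endfacet
facet normal 0.978 -0.205 -0.038
outer loop
vertex -3.042 1.187 2.838
vertex -3.094 0.83 3.431
vertex -3.185 0.509 2.822
endloop
endfacet
facet normal 0.279 -0.444 0.851
outer loop
vertex -3.094 0.83 3.431
vertex -3.72 0.956 3.702
vertex -3.605 0.365 3.356
endloop
endfacet
facet normal -0.707 0.133 0.695
outer loop
vertex -3.72 0.956 3.702
vertex -4.055 1.391 3.278
vertex -4.198 0.713 3.262
endloop
endfacet
facet normal -0.620 0.728 -0.291
outer loop
vertex -4.055 1.391 3.278
vertex -3.635 1.535 2.744
vertex -4.146 1.07 2.669
endloop
endfacet
facet normal 0.422 0.518 -0.744
outer loop
vertex -3.635 1.535 2.744
vertex -3.042 1.187 2.838
vertex -3.52 0.944 2.398
endloop
endfacet
facet normal 0.129 -0.978 -0.162
outer loop
vertex -3.868 0.436 2.718
vertex -3.185 0.509 2.822
vertex -3.605 0.365 3.356
endloop
endfacet
facet normal -0.516 -0.848 0.119
outer loop
vertex -3.868 0.436 2.718
vertex -3.605 0.365 3.356
vertex -4.198 0.713 3.262
endloop
endfacet
facet normal -0.859 -0.401 -0.317
outer loop
vertex -3.868 0.436 2.718
vertex -4.198 0.713 3.262
vertex -4.146 1.07 2.669
endloop
endfacet
facet normal -0.427 -0.254 -0.868
outer loop
vertex -3.868 0.436 2.718
vertex -4.146 1.07 2.669
vertex -3.52 0.944 2.398
endloop
endfacet
facet normal 0.183 -0.611 -0.771
outer loop
vertex -3.868 0.436 2.718
vertex -3.52 0.944 2.398
vertex -3.185 0.509 2.822
endloop
endfacet
facet normal 0.620 -0.728 0.291
outer loop
vertex -3.605 0.365 3.356
vertex -3.185 0.509 2.822
vertex -3.094 0.83 3.431
endloop
endfacet
facet normal -0.422 -0.518 0.744
outer loop
vertex -4.198 0.713 3.262
vertex -3.605 0.365 3.356
vertex -3.72 0.956 3.702
endloop
endfacet
facet normal -0.978 0.205 0.038
outer loop
vertex -4.146 1.07 2.669
vertex -4.198 0.713 3.262
vertex -4.055 1.391 3.278
endloop
endfacet
facet normal -0.279 0.444 -0.851
outer loop
vertex -3.52 0.944 2.398
vertex -4.146 1.07 2.669
vertex -3.635 1.535 2.744
endloop
endfacet
facet normal 0.707 -0.133 -0.695
outer loop
vertex -3.185 0.509 2.822
vertex -3.52 0.944 2.398
vertex -3.042 1.187 2.838
endloop
endfacet

endsolid


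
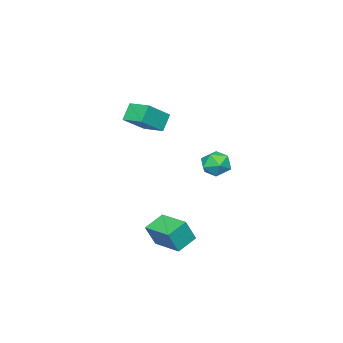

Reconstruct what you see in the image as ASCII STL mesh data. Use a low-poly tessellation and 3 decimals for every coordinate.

solid 
facet normal -0.895 0.190 0.404
outer loop
vertex 2.443 -0.339 -2.576
vertex 2.947 1.651 -2.395
vertex 1.838 -0.052 -4.051
endloop
endfacet
facet normal -0.244 -0.966 -0.088
outer loop
vertex 3.153 -0.331 -4.645
vertex 2.443 -0.339 -2.576
vertex 1.838 -0.052 -4.051
endloop
endfacet
facet normal -0.895 0.189 0.404
outer loop
vertex 1.838 -0.052 -4.051
vertex 2.947 1.651 -2.395
vertex 2.341 1.938 -3.87
endloop
endfacet
facet normal -0.374 0.177 -0.910
outer loop
vertex 2.341 1.938 -3.87
vertex 3.153 -0.331 -4.645
vertex 1.838 -0.052 -4.051
endloop
endfacet
facet normal 0.374 -0.177 0.910
outer loop
vertex 2.443 -0.339 -2.576
vertex 4.262 1.372 -2.989
vertex 2.947 1.651 -2.395
endloop
endfacet
facet normal -0.244 -0.966 -0.088
outer loop
vertex 3.759 -0.618 -3.17
vertex 2.443 -0.339 -2.576
vertex 3.153 -0.331 -4.645
endloop
endfacet
facet normal 0.373 -0.177 0.911
outer loop
vertex 3.759 -0.618 -3.17
vertex 4.262 1.372 -2.989
vertex 2.443 -0.339 -2.576
endloop
endfacet
facet normal 0.244 0.966 0.087
outer loop
vertex 2.947 1.651 -2.395
vertex 4.262 1.372 -2.989
vertex 2.341 1.938 -3.87
endloop
endfacet
facet normal -0.373 0.177 -0.911
outer loop
vertex 3.657 1.659 -4.464
vertex 3.153 -0.331 -4.645
vertex 2.341 1.938 -3.87
endloop
endfacet
facet normal 0.244 0.966 0.088
outer loop
vertex 2.341 1.938 -3.87
vertex 4.262 1.372 -2.989
vertex 3.657 1.659 -4.464
endloop
endfacet
facet normal 0.895 -0.190 -0.404
outer loop
vertex 3.657 1.659 -4.464
vertex 3.759 -0.618 -3.17
vertex 3.153 -0.331 -4.645
endloop
endfacet
facet normal 0.895 -0.189 -0.404
outer loop
vertex 4.262 1.372 -2.989
vertex 3.759 -0.618 -3.17
vertex 3.657 1.659 -4.464
endloop
endfacet
facet normal -0.784 0.192 -0.591
outer loop
vertex -0.917 -3.551 3.727
vertex -0.728 -2.032 3.969
vertex -0.119 -3.485 2.69
endloop
endfacet
facet normal -0.122 -0.980 -0.156
outer loop
vertex 1.448 -3.868 3.871
vertex -0.917 -3.551 3.727
vertex -0.119 -3.485 2.69
endloop
endfacet
facet normal -0.784 0.192 -0.591
outer loop
vertex -0.119 -3.485 2.69
vertex -0.728 -2.032 3.969
vertex 0.07 -1.966 2.932
endloop
endfacet
facet normal 0.609 0.050 -0.792
outer loop
vertex 0.07 -1.966 2.932
vertex 1.448 -3.868 3.871
vertex -0.119 -3.485 2.69
endloop
endfacet
facet normal -0.609 -0.050 0.792
outer loop
vertex -0.917 -3.551 3.727
vertex 0.839 -2.415 5.15
vertex -0.728 -2.032 3.969
endloop
endfacet
facet normal -0.122 -0.980 -0.156
outer loop
vertex 0.65 -3.934 4.908
vertex -0.917 -3.551 3.727
vertex 1.448 -3.868 3.871
endloop
endfacet
facet normal -0.609 -0.050 0.792
outer loop
vertex 0.65 -3.934 4.908
vertex 0.839 -2.415 5.15
vertex -0.917 -3.551 3.727
endloop
endfacet
facet normal 0.122 0.980 0.156
outer loop
vertex -0.728 -2.032 3.969
vertex 0.839 -2.415 5.15
vertex 0.07 -1.966 2.932
endloop
endfacet
facet normal 0.609 0.050 -0.792
outer loop
vertex 1.637 -2.349 4.113
vertex 1.448 -3.868 3.871
vertex 0.07 -1.966 2.932
endloop
endfacet
facet normal 0.122 0.980 0.156
outer loop
vertex 0.07 -1.966 2.932
vertex 0.839 -2.415 5.15
vertex 1.637 -2.349 4.113
endloop
endfacet
facet normal 0.784 -0.192 0.591
outer loop
vertex 1.637 -2.349 4.113
vertex 0.65 -3.934 4.908
vertex 1.448 -3.868 3.871
endloop
endfacet
facet normal 0.784 -0.192 0.591
outer loop
vertex 0.839 -2.415 5.15
vertex 0.65 -3.934 4.908
vertex 1.637 -2.349 4.113
endloop
endfacet
facet normal 0.086 0.951 0.298
outer loop
vertex -3.236 0.65 -0.77
vertex -3.313 0.339 0.243
vertex -2.361 0.399 -0.224
endloop
endfacet
facet normal 0.437 0.843 -0.313
outer loop
vertex -3.236 0.65 -0.77
vertex -2.361 0.399 -0.224
vertex -2.468 0.08 -1.231
endloop
endfacet
facet normal -0.030 0.604 -0.796
outer loop
vertex -3.236 0.65 -0.77
vertex -2.468 0.08 -1.231
vertex -3.487 -0.176 -1.387
endloop
endfacet
facet normal -0.669 0.564 -0.483
outer loop
vertex -3.236 0.65 -0.77
vertex -3.487 -0.176 -1.387
vertex -4.009 -0.016 -0.477
endloop
endfacet
facet normal -0.597 0.778 0.194
outer loop
vertex -3.236 0.65 -0.77
vertex -4.009 -0.016 -0.477
vertex -3.313 0.339 0.243
endloop
endfacet
facet normal 0.922 0.330 -0.202
outer loop
vertex -2.468 0.08 -1.231
vertex -2.361 0.399 -0.224
vertex -2.071 -0.584 -0.503
endloop
endfacet
facet normal 0.355 0.504 0.788
outer loop
vertex -2.361 0.399 -0.224
vertex -3.313 0.339 0.243
vertex -2.593 -0.424 0.407
endloop
endfacet
facet normal -0.754 0.226 0.617
outer loop
vertex -3.313 0.339 0.243
vertex -4.009 -0.016 -0.477
vertex -3.612 -0.68 0.251
endloop
endfacet
facet normal -0.870 -0.121 -0.478
outer loop
vertex -4.009 -0.016 -0.477
vertex -3.487 -0.176 -1.387
vertex -3.719 -0.999 -0.756
endloop
endfacet
facet normal 0.165 -0.056 -0.985
outer loop
vertex -3.487 -0.176 -1.387
vertex -2.468 0.08 -1.231
vertex -2.767 -0.939 -1.223
endloop
endfacet
facet normal 0.669 -0.564 0.483
outer loop
vertex -2.844 -1.25 -0.21
vertex -2.071 -0.584 -0.503
vertex -2.593 -0.424 0.407
endloop
endfacet
facet normal 0.030 -0.604 0.796
outer loop
vertex -2.844 -1.25 -0.21
vertex -2.593 -0.424 0.407
vertex -3.612 -0.68 0.251
endloop
endfacet
facet normal -0.437 -0.843 0.313
outer loop
vertex -2.844 -1.25 -0.21
vertex -3.612 -0.68 0.251
vertex -3.719 -0.999 -0.756
endloop
endfacet
facet normal -0.086 -0.951 -0.298
outer loop
vertex -2.844 -1.25 -0.21
vertex -3.719 -0.999 -0.756
vertex -2.767 -0.939 -1.223
endloop
endfacet
facet normal 0.597 -0.778 -0.194
outer loop
vertex -2.844 -1.25 -0.21
vertex -2.767 -0.939 -1.223
vertex -2.071 -0.584 -0.503
endloop
endfacet
facet normal 0.870 0.121 0.478
outer loop
vertex -2.593 -0.424 0.407
vertex -2.071 -0.584 -0.503
vertex -2.361 0.399 -0.224
endloop
endfacet
facet normal -0.165 0.056 0.985
outer loop
vertex -3.612 -0.68 0.251
vertex -2.593 -0.424 0.407
vertex -3.313 0.339 0.243
endloop
endfacet
facet normal -0.922 -0.330 0.202
outer loop
vertex -3.719 -0.999 -0.756
vertex -3.612 -0.68 0.251
vertex -4.009 -0.016 -0.477
endloop
endfacet
facet normal -0.355 -0.504 -0.788
outer loop
vertex -2.767 -0.939 -1.223
vertex -3.719 -0.999 -0.756
vertex -3.487 -0.176 -1.387
endloop
endfacet
facet normal 0.754 -0.226 -0.617
outer loop
vertex -2.071 -0.584 -0.503
vertex -2.767 -0.939 -1.223
vertex -2.468 0.08 -1.231
endloop
endfacet

endsolid


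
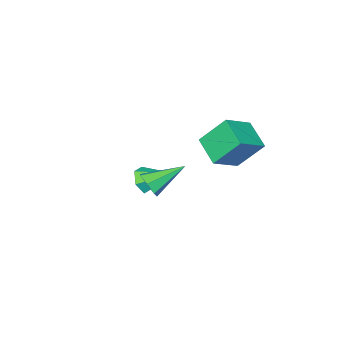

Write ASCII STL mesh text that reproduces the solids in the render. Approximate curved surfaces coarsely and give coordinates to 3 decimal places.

solid 
facet normal 0.389 -0.799 -0.458
outer loop
vertex -0.788 -3.471 -1.999
vertex -1.197 -3.958 -1.497
vertex -1.533 -3.721 -2.195
endloop
endfacet
facet normal -0.091 0.768 -0.633
outer loop
vertex -0.788 -3.471 -1.999
vertex -1.533 -3.721 -2.195
vertex -1.903 -2.502 -0.663
endloop
endfacet
facet normal 0.388 -0.799 -0.458
outer loop
vertex -1.533 -3.721 -2.195
vertex -1.197 -3.958 -1.497
vertex -1.942 -4.208 -1.692
endloop
endfacet
facet normal -0.859 0.278 -0.429
outer loop
vertex -1.533 -3.721 -2.195
vertex -1.942 -4.208 -1.692
vertex -1.903 -2.502 -0.663
endloop
endfacet
facet normal 0.388 -0.799 -0.458
outer loop
vertex -1.942 -4.208 -1.692
vertex -1.197 -3.958 -1.497
vertex -1.605 -4.444 -0.995
endloop
endfacet
facet normal -0.907 -0.202 0.370
outer loop
vertex -1.942 -4.208 -1.692
vertex -1.605 -4.444 -0.995
vertex -1.903 -2.502 -0.663
endloop
endfacet
facet normal 0.389 -0.799 -0.458
outer loop
vertex -1.605 -4.444 -0.995
vertex -1.197 -3.958 -1.497
vertex -0.86 -4.194 -0.799
endloop
endfacet
facet normal -0.188 -0.194 0.963
outer loop
vertex -1.605 -4.444 -0.995
vertex -0.86 -4.194 -0.799
vertex -1.903 -2.502 -0.663
endloop
endfacet
facet normal 0.388 -0.800 -0.458
outer loop
vertex -0.86 -4.194 -0.799
vertex -1.197 -3.958 -1.497
vertex -0.451 -3.708 -1.302
endloop
endfacet
facet normal 0.580 0.297 0.758
outer loop
vertex -0.86 -4.194 -0.799
vertex -0.451 -3.708 -1.302
vertex -1.903 -2.502 -0.663
endloop
endfacet
facet normal 0.388 -0.799 -0.459
outer loop
vertex -0.451 -3.708 -1.302
vertex -1.197 -3.958 -1.497
vertex -0.788 -3.471 -1.999
endloop
endfacet
facet normal 0.628 0.777 -0.039
outer loop
vertex -0.451 -3.708 -1.302
vertex -0.788 -3.471 -1.999
vertex -1.903 -2.502 -0.663
endloop
endfacet
facet normal 0.794 -0.408 -0.450
outer loop
vertex 2.227 -0.286 1.847
vertex 1.773 -0.642 1.368
vertex 2.084 0.037 1.301
endloop
endfacet
facet normal 0.277 0.857 0.434
outer loop
vertex 2.227 -0.286 1.847
vertex 2.084 0.037 1.301
vertex 0.207 0.162 2.252
endloop
endfacet
facet normal 0.795 -0.408 -0.449
outer loop
vertex 2.084 0.037 1.301
vertex 1.773 -0.642 1.368
vertex 1.707 -0.151 0.805
endloop
endfacet
facet normal -0.086 0.952 -0.295
outer loop
vertex 2.084 0.037 1.301
vertex 1.707 -0.151 0.805
vertex 0.207 0.162 2.252
endloop
endfacet
facet normal 0.795 -0.407 -0.449
outer loop
vertex 1.707 -0.151 0.805
vertex 1.773 -0.642 1.368
vertex 1.38 -0.709 0.732
endloop
endfacet
facet normal -0.579 0.430 -0.693
outer loop
vertex 1.707 -0.151 0.805
vertex 1.38 -0.709 0.732
vertex 0.207 0.162 2.252
endloop
endfacet
facet normal 0.795 -0.408 -0.448
outer loop
vertex 1.38 -0.709 0.732
vertex 1.773 -0.642 1.368
vertex 1.349 -1.216 1.139
endloop
endfacet
facet normal -0.830 -0.317 -0.459
outer loop
vertex 1.38 -0.709 0.732
vertex 1.349 -1.216 1.139
vertex 0.207 0.162 2.252
endloop
endfacet
facet normal 0.795 -0.408 -0.450
outer loop
vertex 1.349 -1.216 1.139
vertex 1.773 -0.642 1.368
vertex 1.637 -1.292 1.717
endloop
endfacet
facet normal -0.651 -0.724 0.229
outer loop
vertex 1.349 -1.216 1.139
vertex 1.637 -1.292 1.717
vertex 0.207 0.162 2.252
endloop
endfacet
facet normal 0.795 -0.408 -0.449
outer loop
vertex 1.637 -1.292 1.717
vertex 1.773 -0.642 1.368
vertex 2.028 -0.878 2.033
endloop
endfacet
facet normal -0.175 -0.487 0.855
outer loop
vertex 1.637 -1.292 1.717
vertex 2.028 -0.878 2.033
vertex 0.207 0.162 2.252
endloop
endfacet
facet normal 0.794 -0.408 -0.450
outer loop
vertex 2.028 -0.878 2.033
vertex 1.773 -0.642 1.368
vertex 2.227 -0.286 1.847
endloop
endfacet
facet normal 0.238 0.217 0.947
outer loop
vertex 2.028 -0.878 2.033
vertex 2.227 -0.286 1.847
vertex 0.207 0.162 2.252
endloop
endfacet
facet normal -0.385 0.517 0.764
outer loop
vertex -2.394 1.704 4.621
vertex -0.94 1.56 5.451
vertex -1.881 3.066 3.958
endloop
endfacet
facet normal -0.865 0.085 -0.494
outer loop
vertex -1.16 2.1 2.529
vertex -2.394 1.704 4.621
vertex -1.881 3.066 3.958
endloop
endfacet
facet normal -0.385 0.517 0.764
outer loop
vertex -1.881 3.066 3.958
vertex -0.94 1.56 5.451
vertex -0.427 2.923 4.788
endloop
endfacet
facet normal 0.320 0.852 -0.414
outer loop
vertex -0.427 2.923 4.788
vertex -1.16 2.1 2.529
vertex -1.881 3.066 3.958
endloop
endfacet
facet normal -0.321 -0.852 0.414
outer loop
vertex -2.394 1.704 4.621
vertex -0.219 0.594 4.022
vertex -0.94 1.56 5.451
endloop
endfacet
facet normal -0.865 0.085 -0.494
outer loop
vertex -1.673 0.737 3.192
vertex -2.394 1.704 4.621
vertex -1.16 2.1 2.529
endloop
endfacet
facet normal -0.320 -0.852 0.415
outer loop
vertex -1.673 0.737 3.192
vertex -0.219 0.594 4.022
vertex -2.394 1.704 4.621
endloop
endfacet
facet normal 0.865 -0.085 0.494
outer loop
vertex -0.94 1.56 5.451
vertex -0.219 0.594 4.022
vertex -0.427 2.923 4.788
endloop
endfacet
facet normal 0.321 0.852 -0.414
outer loop
vertex 0.294 1.956 3.359
vertex -1.16 2.1 2.529
vertex -0.427 2.923 4.788
endloop
endfacet
facet normal 0.865 -0.085 0.494
outer loop
vertex -0.427 2.923 4.788
vertex -0.219 0.594 4.022
vertex 0.294 1.956 3.359
endloop
endfacet
facet normal 0.385 -0.517 -0.765
outer loop
vertex 0.294 1.956 3.359
vertex -1.673 0.737 3.192
vertex -1.16 2.1 2.529
endloop
endfacet
facet normal 0.385 -0.517 -0.764
outer loop
vertex -0.219 0.594 4.022
vertex -1.673 0.737 3.192
vertex 0.294 1.956 3.359
endloop
endfacet

endsolid


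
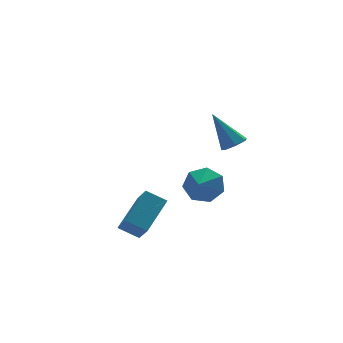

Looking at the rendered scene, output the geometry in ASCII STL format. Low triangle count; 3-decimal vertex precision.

solid 
facet normal 0.298 -0.504 -0.810
outer loop
vertex 1.176 -3.187 2.235
vertex 0.553 -3.205 2.017
vertex 1.016 -2.748 1.903
endloop
endfacet
facet normal 0.787 0.528 0.320
outer loop
vertex 1.176 -3.187 2.235
vertex 1.016 -2.748 1.903
vertex -0.033 -2.215 3.603
endloop
endfacet
facet normal 0.300 -0.506 -0.809
outer loop
vertex 1.016 -2.748 1.903
vertex 0.553 -3.205 2.017
vertex 0.508 -2.654 1.656
endloop
endfacet
facet normal 0.249 0.957 -0.147
outer loop
vertex 1.016 -2.748 1.903
vertex 0.508 -2.654 1.656
vertex -0.033 -2.215 3.603
endloop
endfacet
facet normal 0.299 -0.506 -0.809
outer loop
vertex 0.508 -2.654 1.656
vertex 0.553 -3.205 2.017
vertex 0.034 -2.974 1.681
endloop
endfacet
facet normal -0.541 0.776 -0.325
outer loop
vertex 0.508 -2.654 1.656
vertex 0.034 -2.974 1.681
vertex -0.033 -2.215 3.603
endloop
endfacet
facet normal 0.300 -0.504 -0.810
outer loop
vertex 0.034 -2.974 1.681
vertex 0.553 -3.205 2.017
vertex -0.049 -3.468 1.958
endloop
endfacet
facet normal -0.989 0.120 -0.082
outer loop
vertex 0.034 -2.974 1.681
vertex -0.049 -3.468 1.958
vertex -0.033 -2.215 3.603
endloop
endfacet
facet normal 0.300 -0.504 -0.810
outer loop
vertex -0.049 -3.468 1.958
vertex 0.553 -3.205 2.017
vertex 0.321 -3.764 2.279
endloop
endfacet
facet normal -0.758 -0.515 0.400
outer loop
vertex -0.049 -3.468 1.958
vertex 0.321 -3.764 2.279
vertex -0.033 -2.215 3.603
endloop
endfacet
facet normal 0.300 -0.504 -0.810
outer loop
vertex 0.321 -3.764 2.279
vertex 0.553 -3.205 2.017
vertex 0.866 -3.639 2.403
endloop
endfacet
facet normal -0.023 -0.653 0.757
outer loop
vertex 0.321 -3.764 2.279
vertex 0.866 -3.639 2.403
vertex -0.033 -2.215 3.603
endloop
endfacet
facet normal 0.298 -0.505 -0.810
outer loop
vertex 0.866 -3.639 2.403
vertex 0.553 -3.205 2.017
vertex 1.176 -3.187 2.235
endloop
endfacet
facet normal 0.666 -0.188 0.722
outer loop
vertex 0.866 -3.639 2.403
vertex 1.176 -3.187 2.235
vertex -0.033 -2.215 3.603
endloop
endfacet
facet normal 0.577 0.638 -0.510
outer loop
vertex 1.792 1.662 -2.224
vertex 1.429 1.276 -3.118
vertex 1.055 2.065 -2.553
endloop
endfacet
facet normal -0.357 0.104 0.928
outer loop
vertex 1.792 1.662 -2.224
vertex 1.055 2.065 -2.553
vertex 0.731 0.504 -2.502
endloop
endfacet
facet normal 0.578 0.638 -0.509
outer loop
vertex 1.055 2.065 -2.553
vertex 1.429 1.276 -3.118
vertex 0.6 1.874 -3.309
endloop
endfacet
facet normal -0.861 0.194 0.469
outer loop
vertex 1.055 2.065 -2.553
vertex 0.6 1.874 -3.309
vertex 0.731 0.504 -2.502
endloop
endfacet
facet normal 0.578 0.638 -0.509
outer loop
vertex 0.6 1.874 -3.309
vertex 1.429 1.276 -3.118
vertex 0.769 1.233 -3.921
endloop
endfacet
facet normal -0.982 -0.157 -0.107
outer loop
vertex 0.6 1.874 -3.309
vertex 0.769 1.233 -3.921
vertex 0.731 0.504 -2.502
endloop
endfacet
facet normal 0.578 0.638 -0.509
outer loop
vertex 0.769 1.233 -3.921
vertex 1.429 1.276 -3.118
vertex 1.435 0.624 -3.928
endloop
endfacet
facet normal -0.629 -0.684 -0.368
outer loop
vertex 0.769 1.233 -3.921
vertex 1.435 0.624 -3.928
vertex 0.731 0.504 -2.502
endloop
endfacet
facet normal 0.577 0.638 -0.509
outer loop
vertex 1.435 0.624 -3.928
vertex 1.429 1.276 -3.118
vertex 2.097 0.506 -3.326
endloop
endfacet
facet normal -0.070 -0.991 -0.118
outer loop
vertex 1.435 0.624 -3.928
vertex 2.097 0.506 -3.326
vertex 0.731 0.504 -2.502
endloop
endfacet
facet normal 0.577 0.638 -0.510
outer loop
vertex 2.097 0.506 -3.326
vertex 1.429 1.276 -3.118
vertex 2.256 0.969 -2.567
endloop
endfacet
facet normal 0.277 -0.845 0.457
outer loop
vertex 2.097 0.506 -3.326
vertex 2.256 0.969 -2.567
vertex 0.731 0.504 -2.502
endloop
endfacet
facet normal 0.577 0.638 -0.510
outer loop
vertex 2.256 0.969 -2.567
vertex 1.429 1.276 -3.118
vertex 1.792 1.662 -2.224
endloop
endfacet
facet normal 0.148 -0.357 0.922
outer loop
vertex 2.256 0.969 -2.567
vertex 1.792 1.662 -2.224
vertex 0.731 0.504 -2.502
endloop
endfacet
facet normal -0.723 -0.486 -0.492
outer loop
vertex -4.49 -2.621 -1.795
vertex -4.445 -1.702 -2.769
vertex -3.724 -3.223 -2.327
endloop
endfacet
facet normal -0.034 -0.685 0.727
outer loop
vertex -2.255 -2.238 -1.331
vertex -4.49 -2.621 -1.795
vertex -3.724 -3.223 -2.327
endloop
endfacet
facet normal -0.724 -0.486 -0.491
outer loop
vertex -3.724 -3.223 -2.327
vertex -4.445 -1.702 -2.769
vertex -3.679 -2.305 -3.302
endloop
endfacet
facet normal 0.689 -0.543 -0.480
outer loop
vertex -3.679 -2.305 -3.302
vertex -2.255 -2.238 -1.331
vertex -3.724 -3.223 -2.327
endloop
endfacet
facet normal -0.689 0.543 0.480
outer loop
vertex -4.49 -2.621 -1.795
vertex -2.976 -0.717 -1.773
vertex -4.445 -1.702 -2.769
endloop
endfacet
facet normal -0.034 -0.685 0.727
outer loop
vertex -3.021 -1.635 -0.798
vertex -4.49 -2.621 -1.795
vertex -2.255 -2.238 -1.331
endloop
endfacet
facet normal -0.690 0.543 0.479
outer loop
vertex -3.021 -1.635 -0.798
vertex -2.976 -0.717 -1.773
vertex -4.49 -2.621 -1.795
endloop
endfacet
facet normal 0.034 0.685 -0.727
outer loop
vertex -4.445 -1.702 -2.769
vertex -2.976 -0.717 -1.773
vertex -3.679 -2.305 -3.302
endloop
endfacet
facet normal 0.690 -0.542 -0.480
outer loop
vertex -2.21 -1.319 -2.305
vertex -2.255 -2.238 -1.331
vertex -3.679 -2.305 -3.302
endloop
endfacet
facet normal 0.034 0.685 -0.727
outer loop
vertex -3.679 -2.305 -3.302
vertex -2.976 -0.717 -1.773
vertex -2.21 -1.319 -2.305
endloop
endfacet
facet normal 0.724 0.485 0.491
outer loop
vertex -2.21 -1.319 -2.305
vertex -3.021 -1.635 -0.798
vertex -2.255 -2.238 -1.331
endloop
endfacet
facet normal 0.723 0.486 0.491
outer loop
vertex -2.976 -0.717 -1.773
vertex -3.021 -1.635 -0.798
vertex -2.21 -1.319 -2.305
endloop
endfacet

endsolid


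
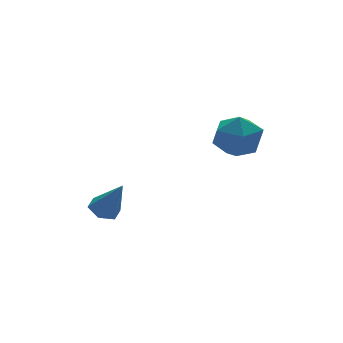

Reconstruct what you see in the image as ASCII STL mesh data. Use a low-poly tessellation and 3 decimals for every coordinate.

solid 
facet normal -0.777 0.584 0.233
outer loop
vertex 0.872 -0.394 0.021
vertex 0.745 -0.886 0.832
vertex 1.318 -0.12 0.822
endloop
endfacet
facet normal -0.297 0.942 -0.157
outer loop
vertex 0.872 -0.394 0.021
vertex 1.318 -0.12 0.822
vertex 1.785 -0.112 -0.013
endloop
endfacet
facet normal -0.213 0.596 -0.775
outer loop
vertex 0.872 -0.394 0.021
vertex 1.785 -0.112 -0.013
vertex 1.5 -0.872 -0.519
endloop
endfacet
facet normal -0.641 0.024 -0.767
outer loop
vertex 0.872 -0.394 0.021
vertex 1.5 -0.872 -0.519
vertex 0.857 -1.351 0.003
endloop
endfacet
facet normal -0.989 0.018 -0.144
outer loop
vertex 0.872 -0.394 0.021
vertex 0.857 -1.351 0.003
vertex 0.745 -0.886 0.832
endloop
endfacet
facet normal 0.326 0.926 0.191
outer loop
vertex 1.785 -0.112 -0.013
vertex 1.318 -0.12 0.822
vertex 2.223 -0.429 0.777
endloop
endfacet
facet normal -0.451 0.348 0.822
outer loop
vertex 1.318 -0.12 0.822
vertex 0.745 -0.886 0.832
vertex 1.58 -0.908 1.299
endloop
endfacet
facet normal -0.794 -0.569 0.212
outer loop
vertex 0.745 -0.886 0.832
vertex 0.857 -1.351 0.003
vertex 1.295 -1.668 0.793
endloop
endfacet
facet normal -0.230 -0.559 -0.797
outer loop
vertex 0.857 -1.351 0.003
vertex 1.5 -0.872 -0.519
vertex 1.762 -1.66 -0.042
endloop
endfacet
facet normal 0.462 0.365 -0.808
outer loop
vertex 1.5 -0.872 -0.519
vertex 1.785 -0.112 -0.013
vertex 2.335 -0.894 -0.052
endloop
endfacet
facet normal 0.641 -0.024 0.767
outer loop
vertex 2.208 -1.386 0.759
vertex 2.223 -0.429 0.777
vertex 1.58 -0.908 1.299
endloop
endfacet
facet normal 0.213 -0.596 0.775
outer loop
vertex 2.208 -1.386 0.759
vertex 1.58 -0.908 1.299
vertex 1.295 -1.668 0.793
endloop
endfacet
facet normal 0.297 -0.942 0.157
outer loop
vertex 2.208 -1.386 0.759
vertex 1.295 -1.668 0.793
vertex 1.762 -1.66 -0.042
endloop
endfacet
facet normal 0.777 -0.584 -0.233
outer loop
vertex 2.208 -1.386 0.759
vertex 1.762 -1.66 -0.042
vertex 2.335 -0.894 -0.052
endloop
endfacet
facet normal 0.989 -0.018 0.144
outer loop
vertex 2.208 -1.386 0.759
vertex 2.335 -0.894 -0.052
vertex 2.223 -0.429 0.777
endloop
endfacet
facet normal 0.230 0.559 0.797
outer loop
vertex 1.58 -0.908 1.299
vertex 2.223 -0.429 0.777
vertex 1.318 -0.12 0.822
endloop
endfacet
facet normal -0.462 -0.365 0.808
outer loop
vertex 1.295 -1.668 0.793
vertex 1.58 -0.908 1.299
vertex 0.745 -0.886 0.832
endloop
endfacet
facet normal -0.326 -0.926 -0.191
outer loop
vertex 1.762 -1.66 -0.042
vertex 1.295 -1.668 0.793
vertex 0.857 -1.351 0.003
endloop
endfacet
facet normal 0.451 -0.348 -0.822
outer loop
vertex 2.335 -0.894 -0.052
vertex 1.762 -1.66 -0.042
vertex 1.5 -0.872 -0.519
endloop
endfacet
facet normal 0.794 0.569 -0.212
outer loop
vertex 2.223 -0.429 0.777
vertex 2.335 -0.894 -0.052
vertex 1.785 -0.112 -0.013
endloop
endfacet
facet normal -0.231 0.443 -0.866
outer loop
vertex -2.025 0.601 -2.896
vertex -2.579 0.681 -2.707
vertex -2.17 1.094 -2.605
endloop
endfacet
facet normal 0.966 0.171 0.192
outer loop
vertex -2.025 0.601 -2.896
vertex -2.17 1.094 -2.605
vertex -2.221 -0.001 -1.373
endloop
endfacet
facet normal -0.232 0.443 -0.866
outer loop
vertex -2.17 1.094 -2.605
vertex -2.579 0.681 -2.707
vertex -2.723 1.174 -2.416
endloop
endfacet
facet normal 0.319 0.702 0.637
outer loop
vertex -2.17 1.094 -2.605
vertex -2.723 1.174 -2.416
vertex -2.221 -0.001 -1.373
endloop
endfacet
facet normal -0.233 0.443 -0.866
outer loop
vertex -2.723 1.174 -2.416
vertex -2.579 0.681 -2.707
vertex -3.132 0.76 -2.518
endloop
endfacet
facet normal -0.575 0.392 0.718
outer loop
vertex -2.723 1.174 -2.416
vertex -3.132 0.76 -2.518
vertex -2.221 -0.001 -1.373
endloop
endfacet
facet normal -0.232 0.444 -0.865
outer loop
vertex -3.132 0.76 -2.518
vertex -2.579 0.681 -2.707
vertex -2.988 0.268 -2.809
endloop
endfacet
facet normal -0.820 -0.449 0.354
outer loop
vertex -3.132 0.76 -2.518
vertex -2.988 0.268 -2.809
vertex -2.221 -0.001 -1.373
endloop
endfacet
facet normal -0.230 0.442 -0.867
outer loop
vertex -2.988 0.268 -2.809
vertex -2.579 0.681 -2.707
vertex -2.434 0.188 -2.997
endloop
endfacet
facet normal -0.173 -0.981 -0.091
outer loop
vertex -2.988 0.268 -2.809
vertex -2.434 0.188 -2.997
vertex -2.221 -0.001 -1.373
endloop
endfacet
facet normal -0.232 0.442 -0.867
outer loop
vertex -2.434 0.188 -2.997
vertex -2.579 0.681 -2.707
vertex -2.025 0.601 -2.896
endloop
endfacet
facet normal 0.721 -0.671 -0.173
outer loop
vertex -2.434 0.188 -2.997
vertex -2.025 0.601 -2.896
vertex -2.221 -0.001 -1.373
endloop
endfacet

endsolid
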